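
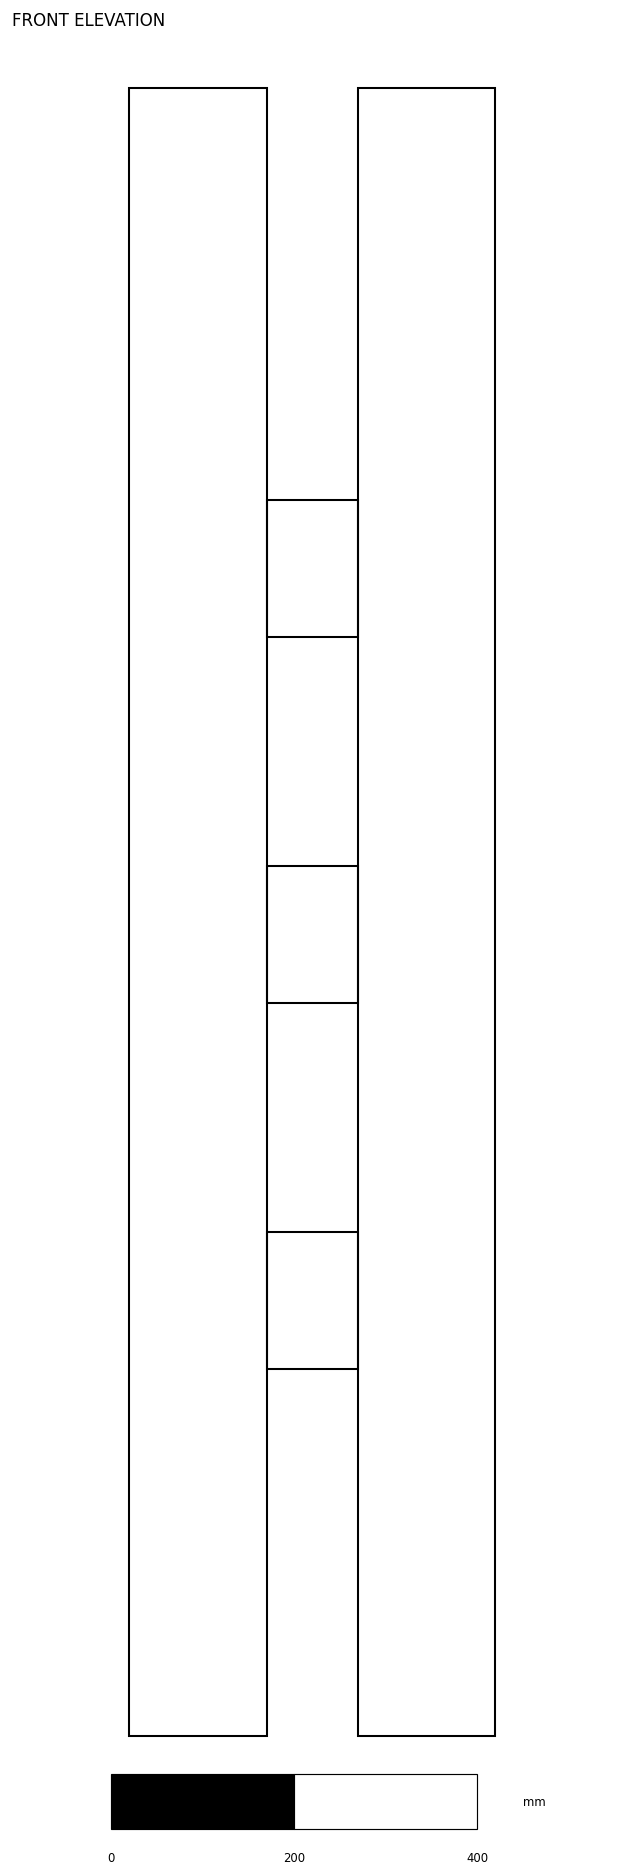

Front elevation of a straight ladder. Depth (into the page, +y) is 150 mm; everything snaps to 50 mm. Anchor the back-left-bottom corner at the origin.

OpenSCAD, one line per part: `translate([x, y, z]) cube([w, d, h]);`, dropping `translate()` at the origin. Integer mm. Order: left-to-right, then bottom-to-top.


cube([150, 150, 1800]);
translate([150, 0, 400]) cube([100, 150, 150]);
translate([150, 0, 800]) cube([100, 150, 150]);
translate([150, 0, 1200]) cube([100, 150, 150]);
translate([250, 0, 0]) cube([150, 150, 1800]);


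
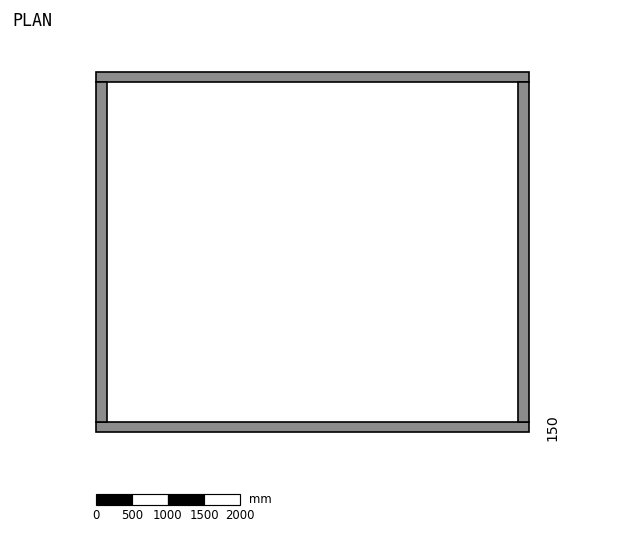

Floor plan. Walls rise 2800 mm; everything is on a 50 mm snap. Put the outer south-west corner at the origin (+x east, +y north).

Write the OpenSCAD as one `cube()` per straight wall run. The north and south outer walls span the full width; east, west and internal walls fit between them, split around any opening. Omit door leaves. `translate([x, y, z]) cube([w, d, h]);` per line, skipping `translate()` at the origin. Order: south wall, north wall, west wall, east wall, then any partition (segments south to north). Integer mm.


cube([6000, 150, 2800]);
translate([0, 4850, 0]) cube([6000, 150, 2800]);
translate([0, 150, 0]) cube([150, 4700, 2800]);
translate([5850, 150, 0]) cube([150, 4700, 2800]);


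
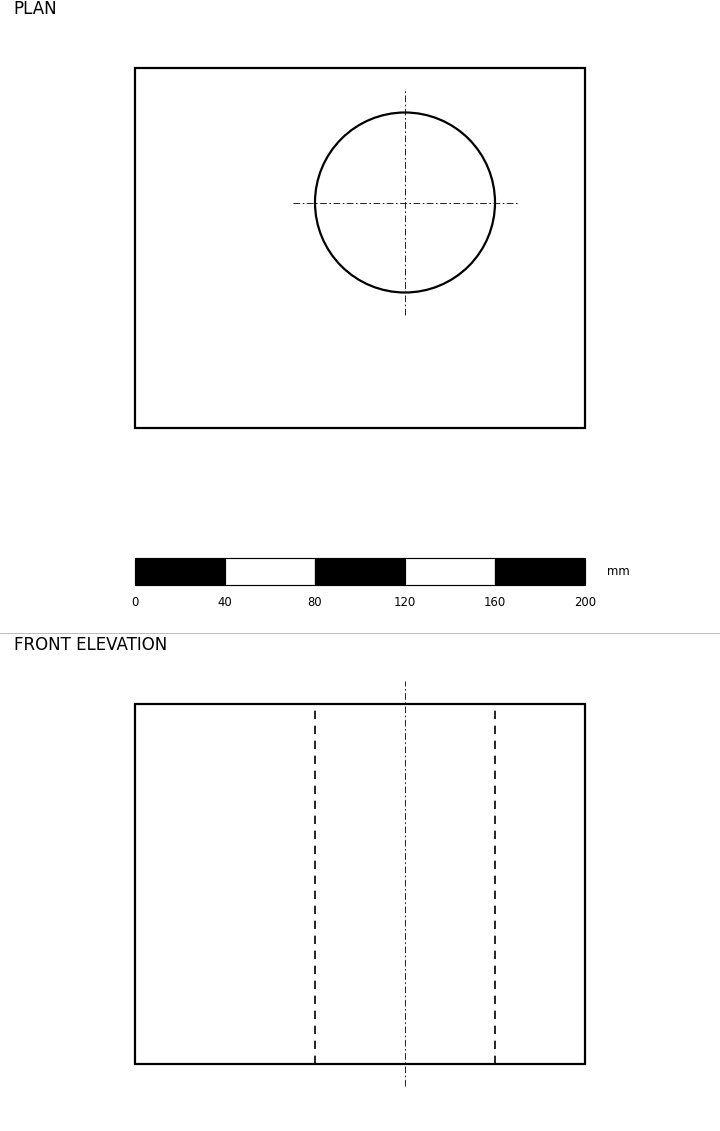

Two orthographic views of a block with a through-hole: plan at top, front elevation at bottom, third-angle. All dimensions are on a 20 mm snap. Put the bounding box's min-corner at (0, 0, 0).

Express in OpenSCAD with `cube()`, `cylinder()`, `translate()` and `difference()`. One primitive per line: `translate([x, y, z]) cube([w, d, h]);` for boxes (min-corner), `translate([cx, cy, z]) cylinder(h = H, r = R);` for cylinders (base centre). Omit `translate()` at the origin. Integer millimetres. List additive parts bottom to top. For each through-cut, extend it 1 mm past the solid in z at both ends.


difference() {
  cube([200, 160, 160]);
  translate([120, 100, -1]) cylinder(h = 162, r = 40);
}


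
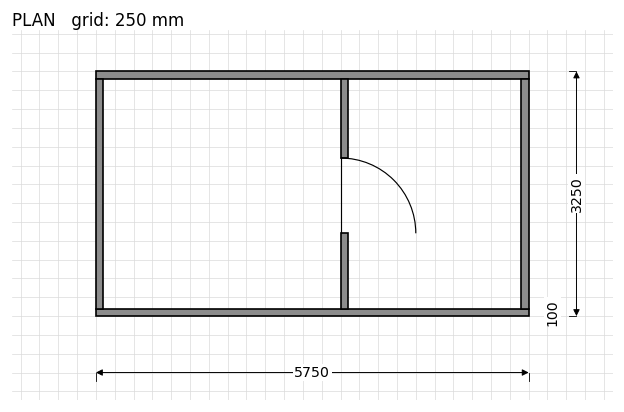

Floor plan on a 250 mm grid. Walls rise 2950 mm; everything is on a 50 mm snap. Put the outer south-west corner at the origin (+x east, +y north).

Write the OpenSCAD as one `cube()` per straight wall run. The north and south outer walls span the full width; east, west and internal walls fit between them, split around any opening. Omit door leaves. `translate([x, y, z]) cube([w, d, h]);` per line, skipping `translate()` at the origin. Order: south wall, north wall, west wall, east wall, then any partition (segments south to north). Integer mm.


cube([5750, 100, 2950]);
translate([0, 3150, 0]) cube([5750, 100, 2950]);
translate([0, 100, 0]) cube([100, 3050, 2950]);
translate([5650, 100, 0]) cube([100, 3050, 2950]);
translate([3250, 100, 0]) cube([100, 1000, 2950]);
translate([3250, 2100, 0]) cube([100, 1050, 2950]);


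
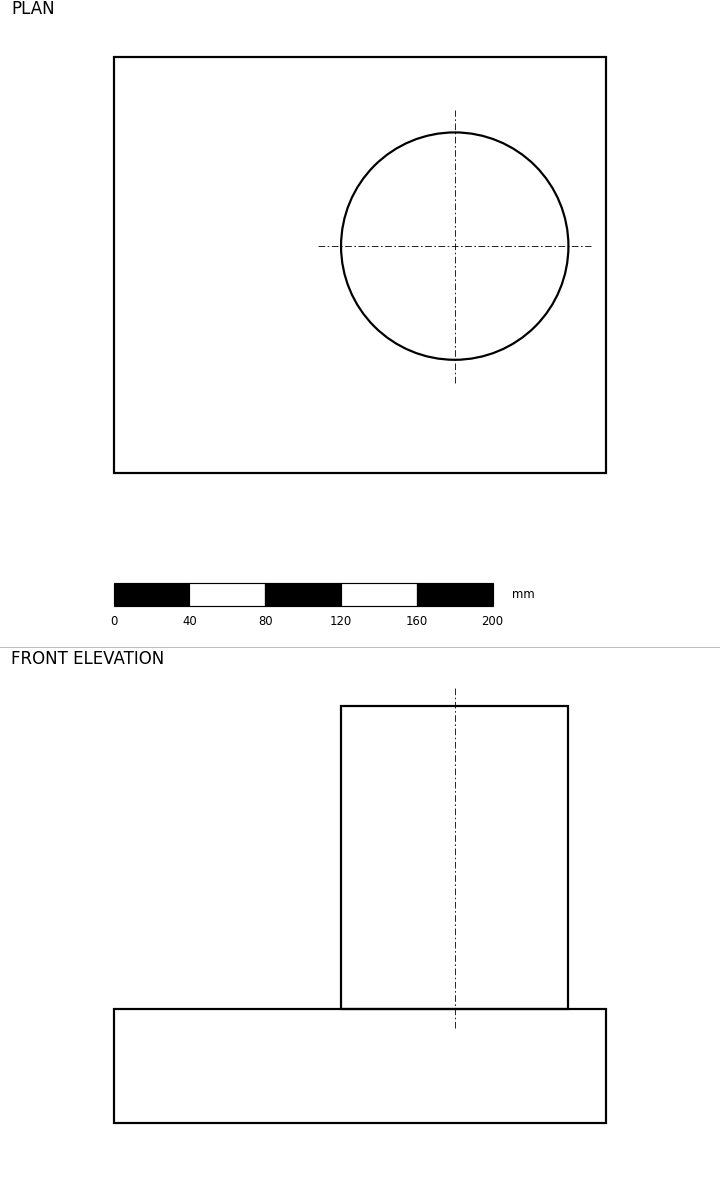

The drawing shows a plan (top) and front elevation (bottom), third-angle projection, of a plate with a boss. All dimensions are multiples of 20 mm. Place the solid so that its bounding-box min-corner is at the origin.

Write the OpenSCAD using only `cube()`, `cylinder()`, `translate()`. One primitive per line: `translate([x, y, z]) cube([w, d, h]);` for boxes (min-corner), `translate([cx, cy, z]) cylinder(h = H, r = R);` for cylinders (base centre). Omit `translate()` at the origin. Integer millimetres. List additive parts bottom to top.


cube([260, 220, 60]);
translate([180, 120, 60]) cylinder(h = 160, r = 60);


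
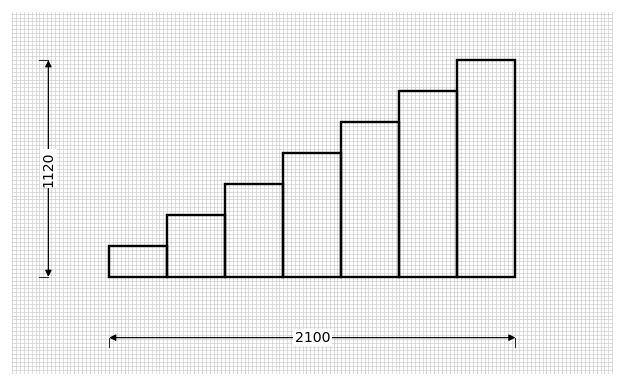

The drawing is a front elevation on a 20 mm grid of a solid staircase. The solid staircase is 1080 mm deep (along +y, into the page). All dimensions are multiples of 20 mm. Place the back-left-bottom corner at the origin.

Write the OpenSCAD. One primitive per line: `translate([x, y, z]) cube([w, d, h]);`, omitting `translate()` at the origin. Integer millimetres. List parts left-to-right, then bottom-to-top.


cube([300, 1080, 160]);
translate([300, 0, 0]) cube([300, 1080, 320]);
translate([600, 0, 0]) cube([300, 1080, 480]);
translate([900, 0, 0]) cube([300, 1080, 640]);
translate([1200, 0, 0]) cube([300, 1080, 800]);
translate([1500, 0, 0]) cube([300, 1080, 960]);
translate([1800, 0, 0]) cube([300, 1080, 1120]);


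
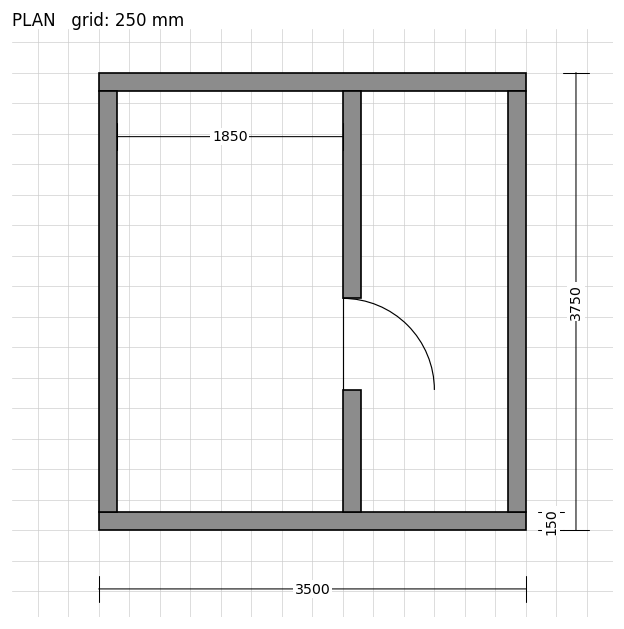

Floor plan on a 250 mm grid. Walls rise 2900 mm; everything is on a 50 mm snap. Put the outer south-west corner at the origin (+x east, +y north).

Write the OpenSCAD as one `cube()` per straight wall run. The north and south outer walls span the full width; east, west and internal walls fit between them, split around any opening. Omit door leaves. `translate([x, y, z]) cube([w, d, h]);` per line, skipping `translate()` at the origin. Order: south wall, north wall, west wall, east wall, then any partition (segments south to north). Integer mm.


cube([3500, 150, 2900]);
translate([0, 3600, 0]) cube([3500, 150, 2900]);
translate([0, 150, 0]) cube([150, 3450, 2900]);
translate([3350, 150, 0]) cube([150, 3450, 2900]);
translate([2000, 150, 0]) cube([150, 1000, 2900]);
translate([2000, 1900, 0]) cube([150, 1700, 2900]);


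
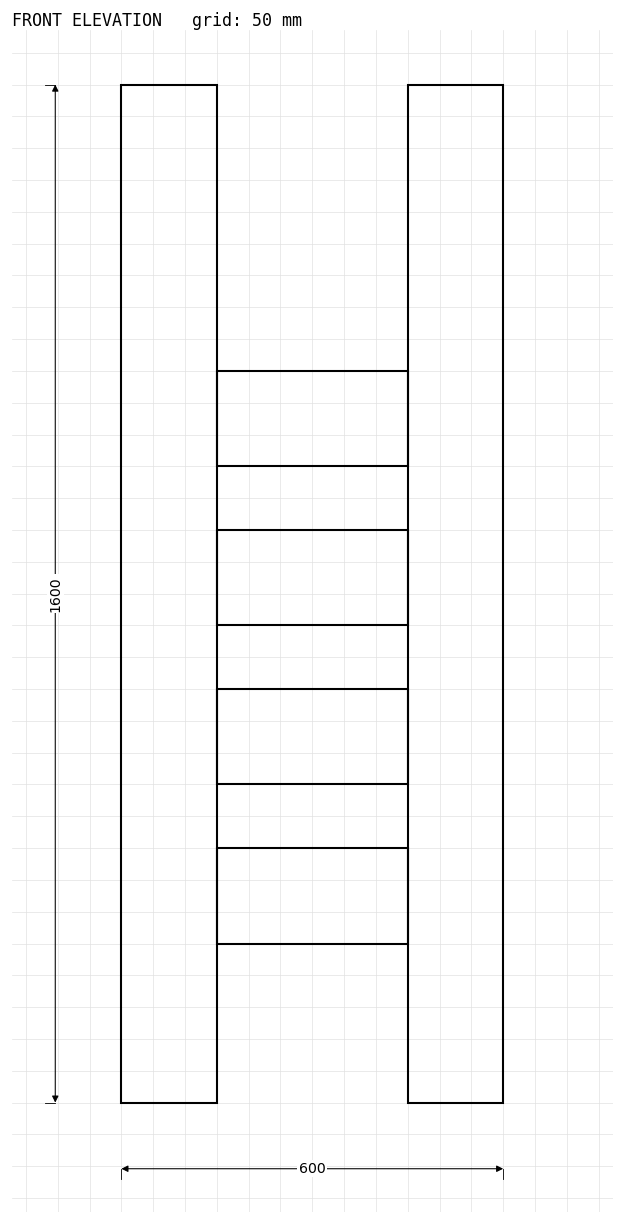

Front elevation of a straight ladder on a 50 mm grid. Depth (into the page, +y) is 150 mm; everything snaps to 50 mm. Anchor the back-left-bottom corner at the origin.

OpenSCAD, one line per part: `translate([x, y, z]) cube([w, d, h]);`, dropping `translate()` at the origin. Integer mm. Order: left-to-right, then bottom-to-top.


cube([150, 150, 1600]);
translate([150, 0, 250]) cube([300, 150, 150]);
translate([150, 0, 500]) cube([300, 150, 150]);
translate([150, 0, 750]) cube([300, 150, 150]);
translate([150, 0, 1000]) cube([300, 150, 150]);
translate([450, 0, 0]) cube([150, 150, 1600]);


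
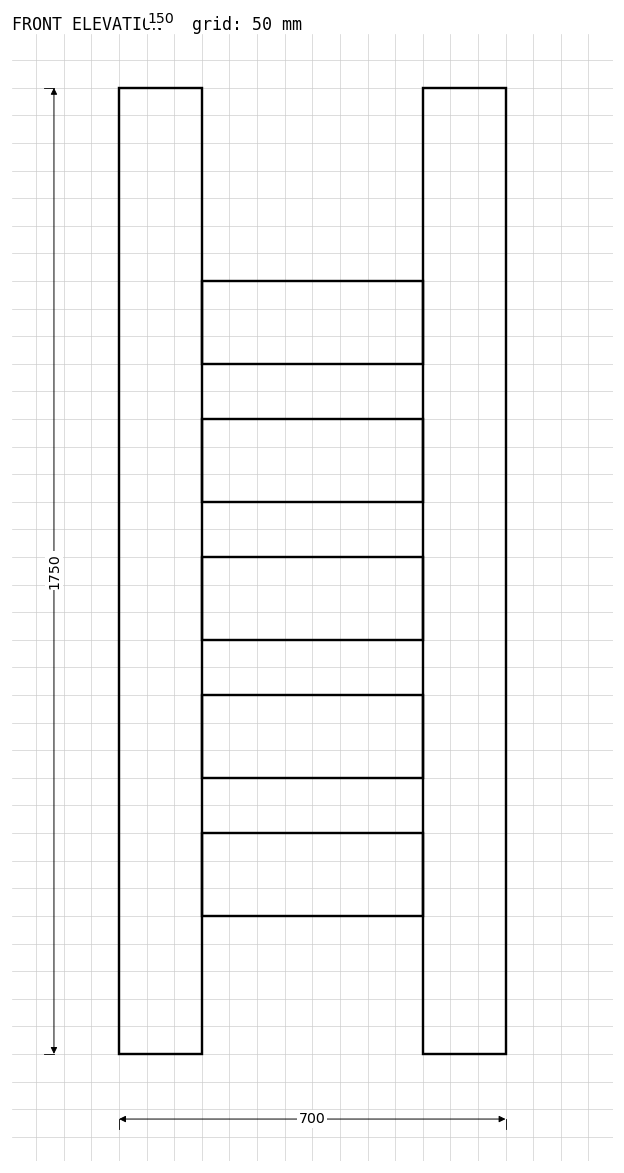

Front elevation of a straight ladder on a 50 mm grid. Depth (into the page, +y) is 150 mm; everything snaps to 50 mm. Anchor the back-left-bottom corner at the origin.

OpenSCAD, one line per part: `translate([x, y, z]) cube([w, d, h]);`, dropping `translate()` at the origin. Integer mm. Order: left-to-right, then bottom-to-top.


cube([150, 150, 1750]);
translate([150, 0, 250]) cube([400, 150, 150]);
translate([150, 0, 500]) cube([400, 150, 150]);
translate([150, 0, 750]) cube([400, 150, 150]);
translate([150, 0, 1000]) cube([400, 150, 150]);
translate([150, 0, 1250]) cube([400, 150, 150]);
translate([550, 0, 0]) cube([150, 150, 1750]);


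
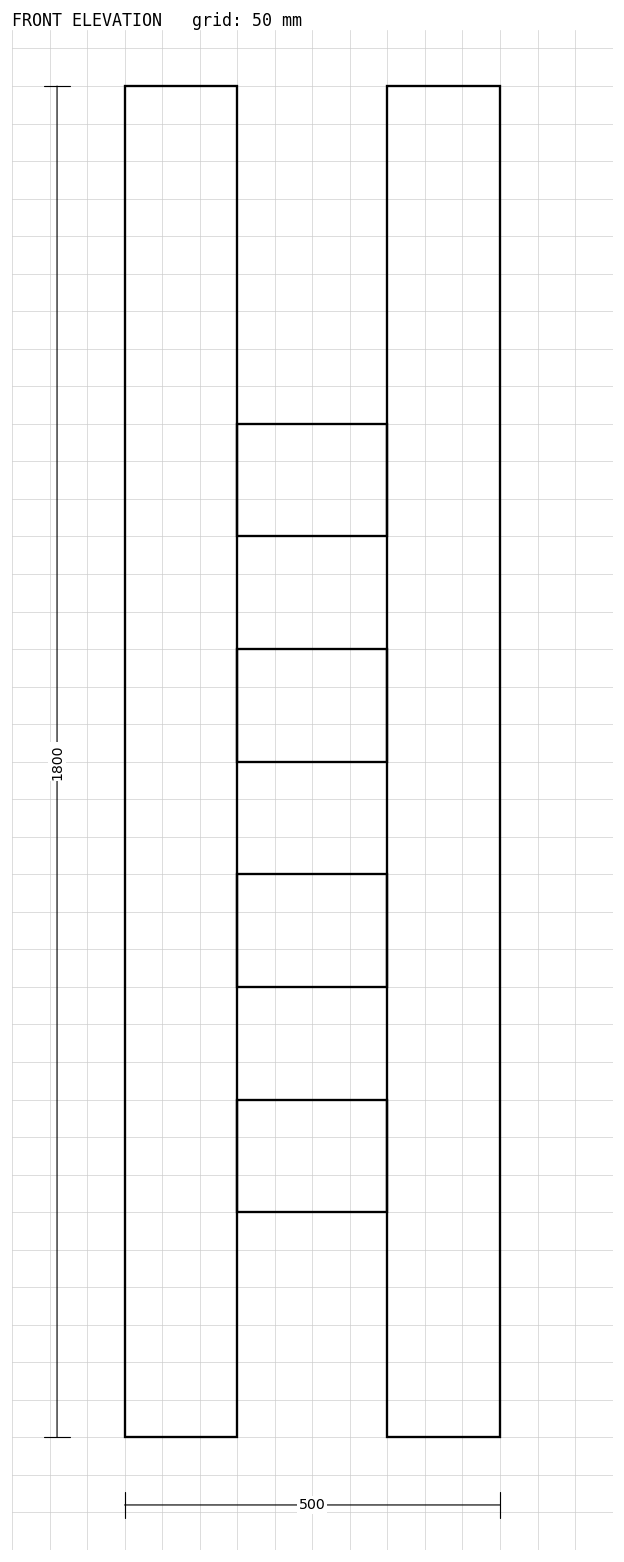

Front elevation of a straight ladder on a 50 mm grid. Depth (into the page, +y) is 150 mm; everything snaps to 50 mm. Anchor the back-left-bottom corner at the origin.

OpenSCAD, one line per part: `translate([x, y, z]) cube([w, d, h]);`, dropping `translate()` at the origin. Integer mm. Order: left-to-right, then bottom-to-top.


cube([150, 150, 1800]);
translate([150, 0, 300]) cube([200, 150, 150]);
translate([150, 0, 600]) cube([200, 150, 150]);
translate([150, 0, 900]) cube([200, 150, 150]);
translate([150, 0, 1200]) cube([200, 150, 150]);
translate([350, 0, 0]) cube([150, 150, 1800]);


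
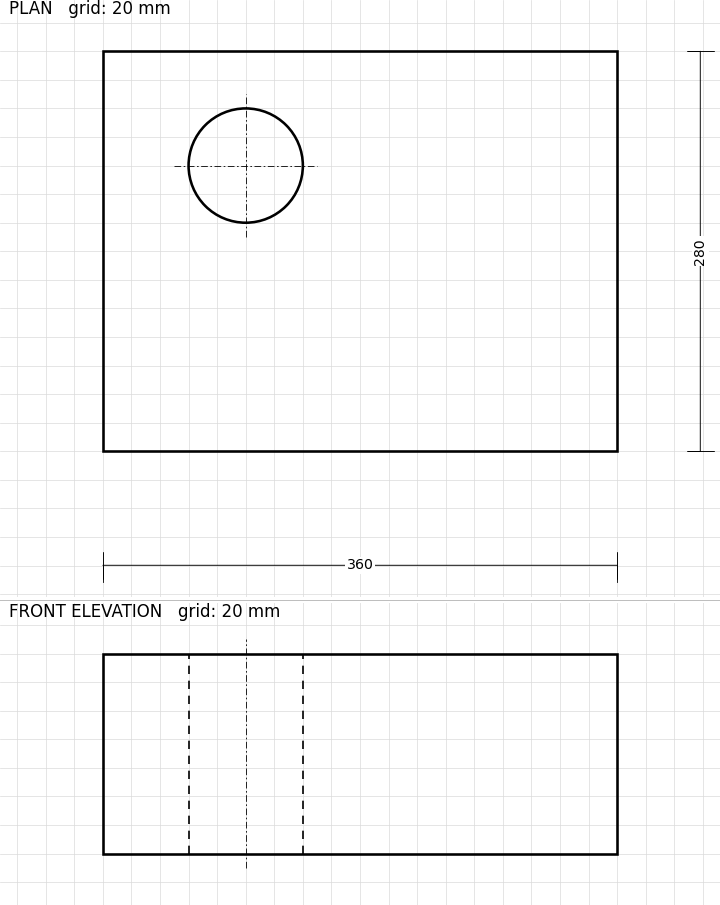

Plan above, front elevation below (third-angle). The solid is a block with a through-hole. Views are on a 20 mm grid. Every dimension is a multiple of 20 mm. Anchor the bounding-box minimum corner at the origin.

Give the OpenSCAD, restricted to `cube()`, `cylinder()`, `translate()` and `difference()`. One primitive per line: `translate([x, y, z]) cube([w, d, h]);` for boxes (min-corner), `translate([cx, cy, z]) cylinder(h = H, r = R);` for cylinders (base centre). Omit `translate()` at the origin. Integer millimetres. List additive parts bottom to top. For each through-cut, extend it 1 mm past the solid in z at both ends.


difference() {
  cube([360, 280, 140]);
  translate([100, 200, -1]) cylinder(h = 142, r = 40);
}


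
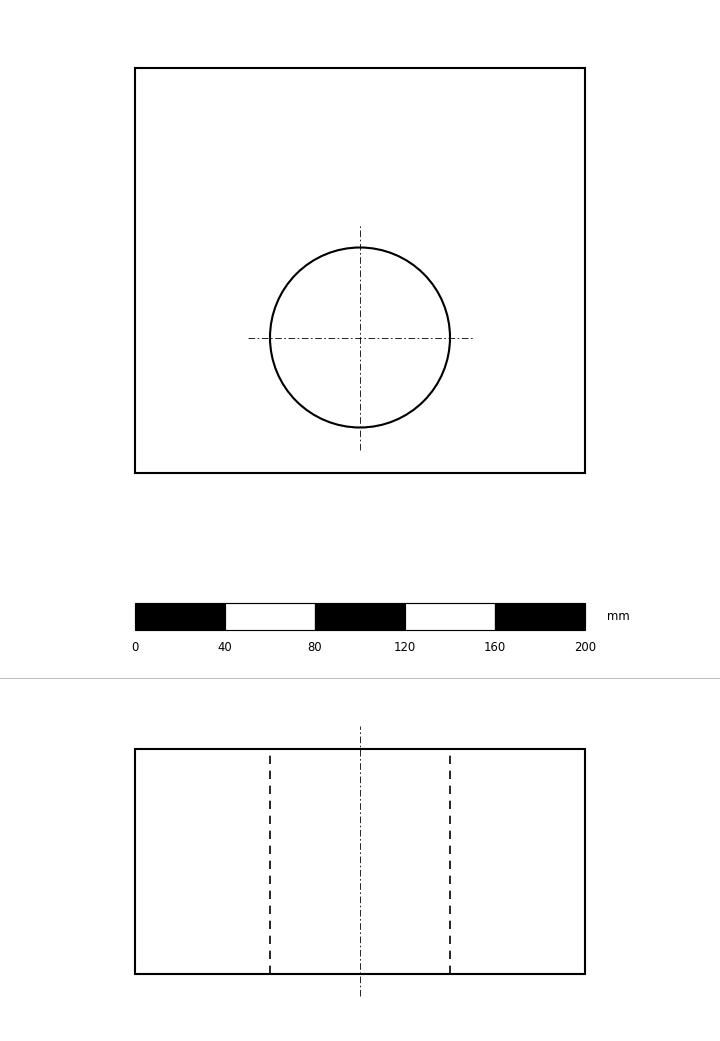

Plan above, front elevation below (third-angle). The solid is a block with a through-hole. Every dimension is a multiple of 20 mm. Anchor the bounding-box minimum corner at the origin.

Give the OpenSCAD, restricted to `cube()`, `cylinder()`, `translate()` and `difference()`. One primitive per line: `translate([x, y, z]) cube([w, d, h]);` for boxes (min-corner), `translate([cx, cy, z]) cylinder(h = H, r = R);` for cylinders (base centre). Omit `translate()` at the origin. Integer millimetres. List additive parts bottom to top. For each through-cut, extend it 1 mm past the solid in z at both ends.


difference() {
  cube([200, 180, 100]);
  translate([100, 60, -1]) cylinder(h = 102, r = 40);
}


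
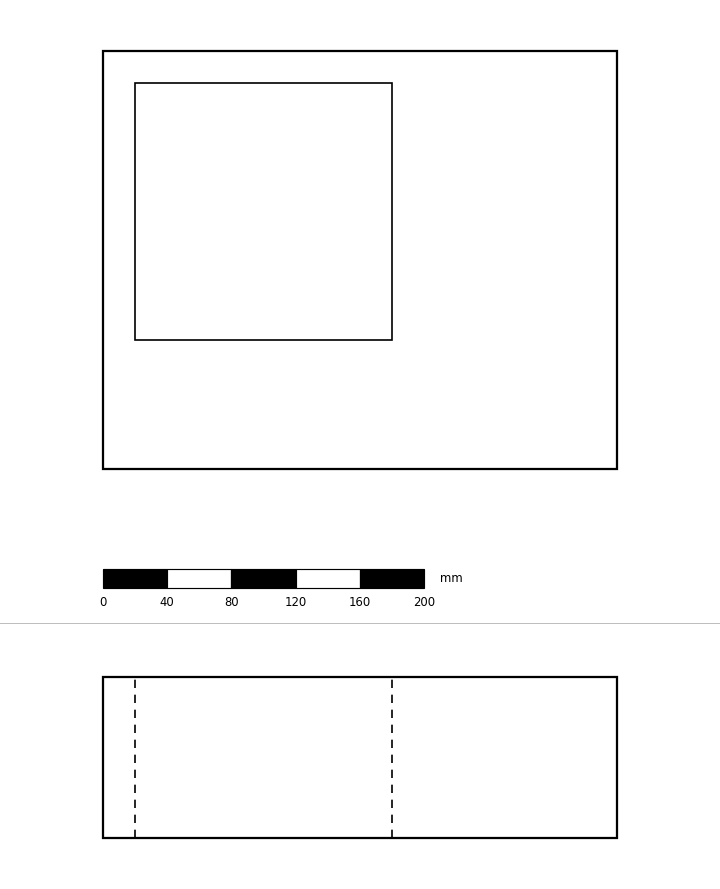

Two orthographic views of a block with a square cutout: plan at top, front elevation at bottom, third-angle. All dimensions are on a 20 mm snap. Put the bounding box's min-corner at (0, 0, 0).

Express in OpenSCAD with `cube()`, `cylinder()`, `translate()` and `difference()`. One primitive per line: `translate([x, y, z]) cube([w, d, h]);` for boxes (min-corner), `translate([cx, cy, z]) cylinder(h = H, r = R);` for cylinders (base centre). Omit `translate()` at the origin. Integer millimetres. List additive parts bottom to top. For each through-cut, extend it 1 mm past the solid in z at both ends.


difference() {
  cube([320, 260, 100]);
  translate([20, 80, -1]) cube([160, 160, 102]);
}


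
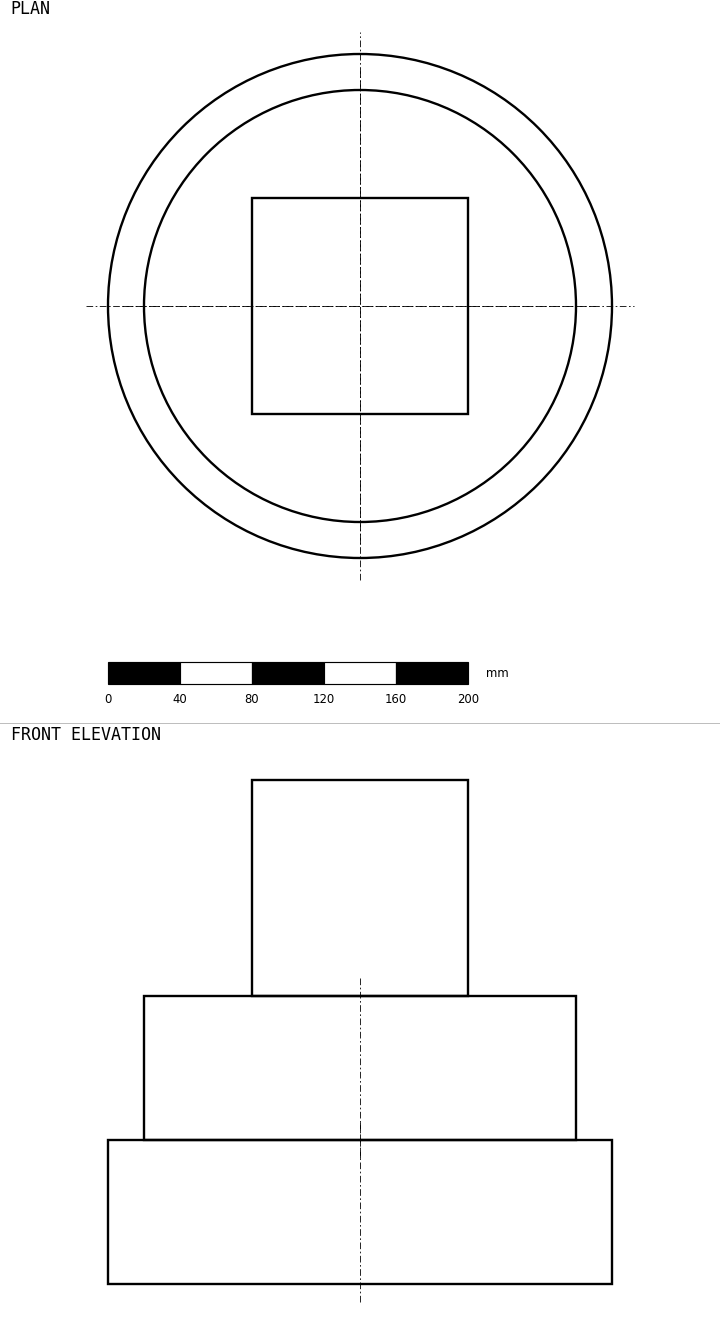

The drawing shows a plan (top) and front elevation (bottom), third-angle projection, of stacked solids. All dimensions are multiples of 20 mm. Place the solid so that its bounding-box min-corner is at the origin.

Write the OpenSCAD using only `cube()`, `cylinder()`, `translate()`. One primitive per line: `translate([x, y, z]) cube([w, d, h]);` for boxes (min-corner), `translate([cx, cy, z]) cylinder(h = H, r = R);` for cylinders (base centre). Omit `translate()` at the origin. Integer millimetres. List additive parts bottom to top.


translate([140, 140, 0]) cylinder(h = 80, r = 140);
translate([140, 140, 80]) cylinder(h = 80, r = 120);
translate([80, 80, 160]) cube([120, 120, 120]);


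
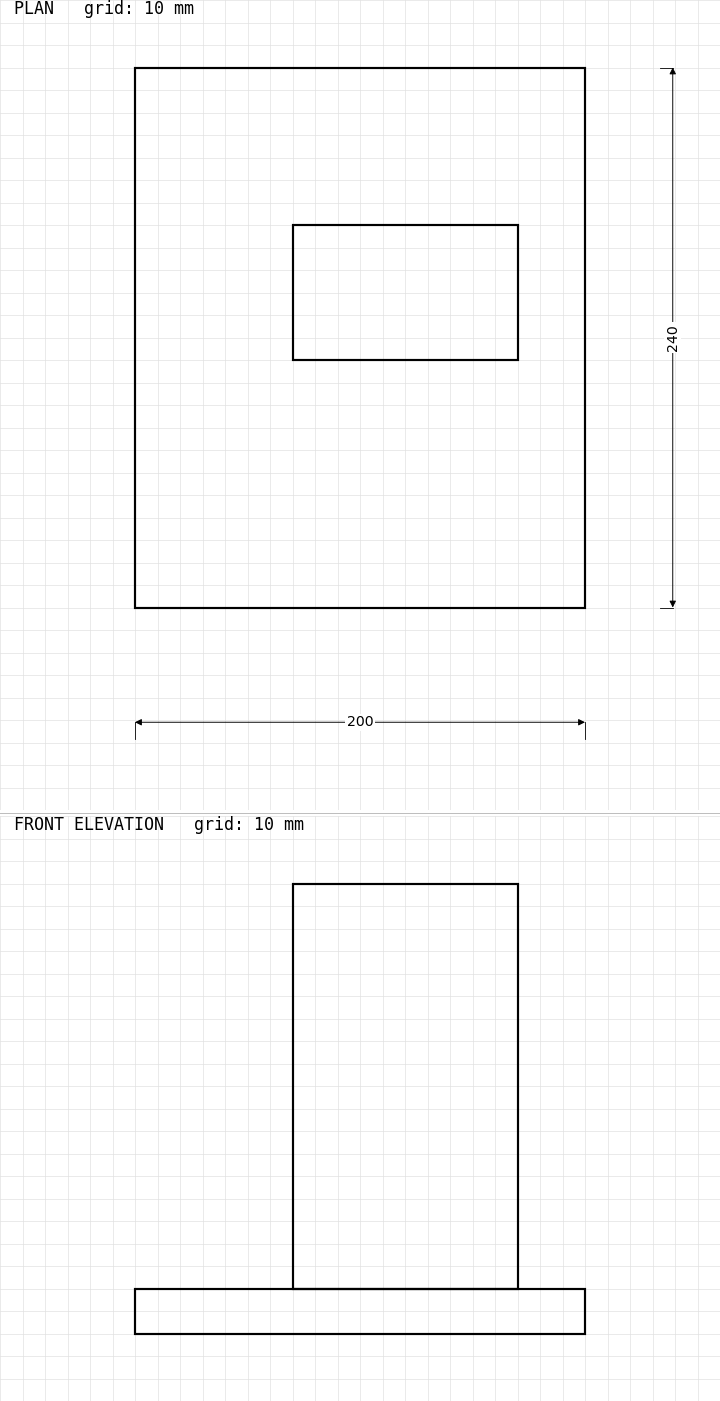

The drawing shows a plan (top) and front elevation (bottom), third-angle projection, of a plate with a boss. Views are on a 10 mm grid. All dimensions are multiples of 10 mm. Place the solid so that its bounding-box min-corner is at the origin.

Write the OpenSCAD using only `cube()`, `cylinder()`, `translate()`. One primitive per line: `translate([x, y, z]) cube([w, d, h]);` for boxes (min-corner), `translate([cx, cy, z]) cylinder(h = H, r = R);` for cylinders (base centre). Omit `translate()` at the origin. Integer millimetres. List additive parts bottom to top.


cube([200, 240, 20]);
translate([70, 110, 20]) cube([100, 60, 180]);


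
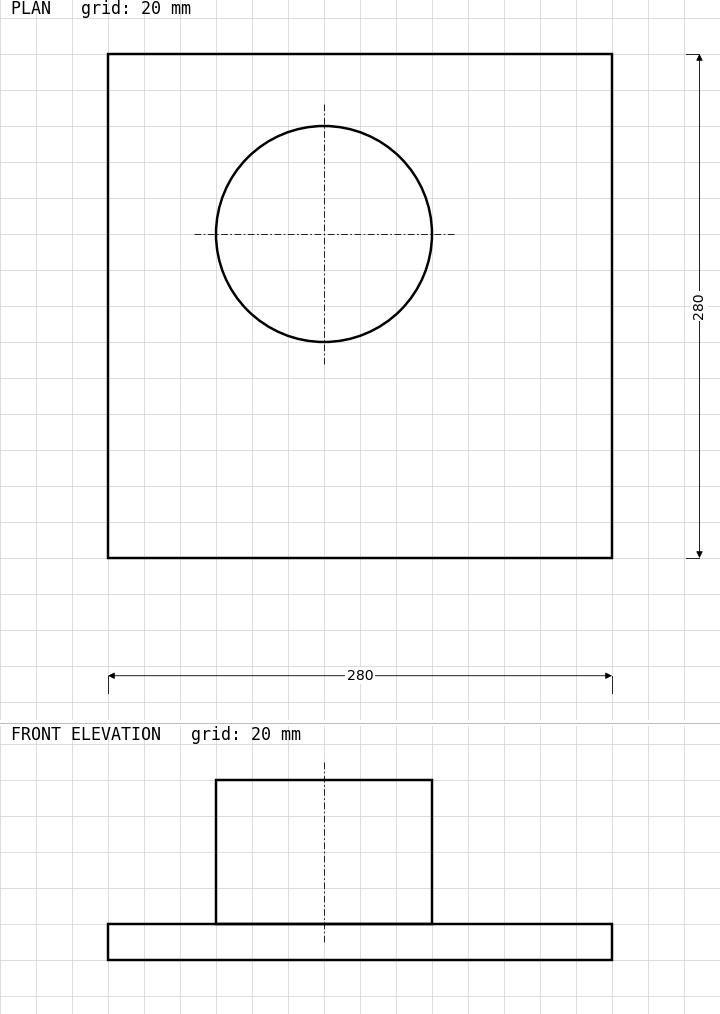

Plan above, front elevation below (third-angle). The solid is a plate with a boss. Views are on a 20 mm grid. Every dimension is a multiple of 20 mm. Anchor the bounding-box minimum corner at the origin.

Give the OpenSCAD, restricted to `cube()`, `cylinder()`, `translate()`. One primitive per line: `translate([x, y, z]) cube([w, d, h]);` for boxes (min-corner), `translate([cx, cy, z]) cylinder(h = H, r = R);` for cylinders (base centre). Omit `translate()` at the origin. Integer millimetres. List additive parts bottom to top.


cube([280, 280, 20]);
translate([120, 180, 20]) cylinder(h = 80, r = 60);


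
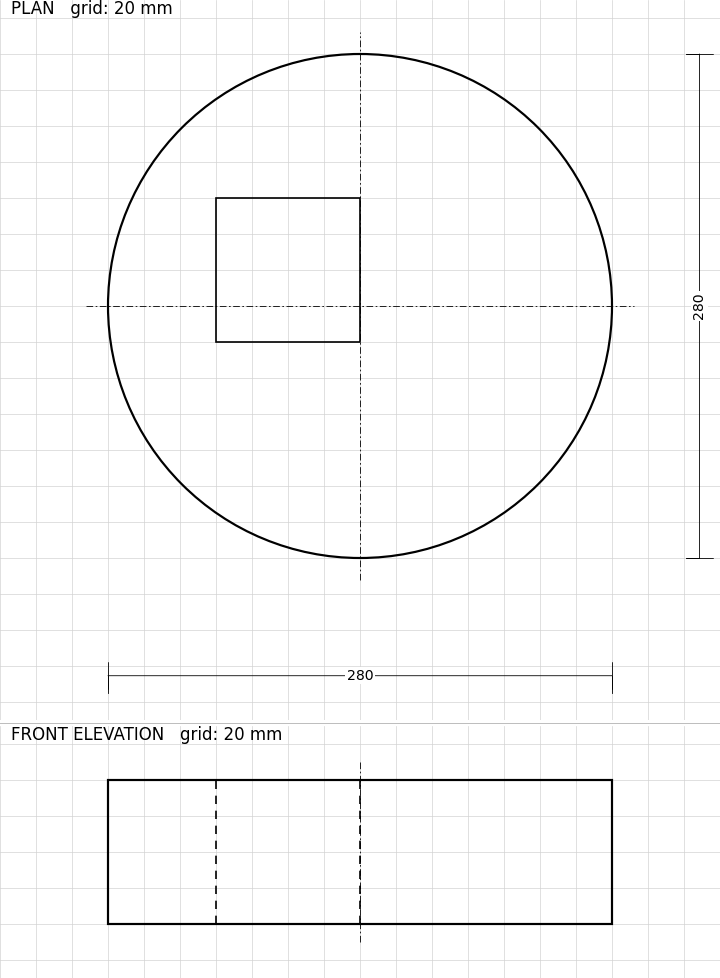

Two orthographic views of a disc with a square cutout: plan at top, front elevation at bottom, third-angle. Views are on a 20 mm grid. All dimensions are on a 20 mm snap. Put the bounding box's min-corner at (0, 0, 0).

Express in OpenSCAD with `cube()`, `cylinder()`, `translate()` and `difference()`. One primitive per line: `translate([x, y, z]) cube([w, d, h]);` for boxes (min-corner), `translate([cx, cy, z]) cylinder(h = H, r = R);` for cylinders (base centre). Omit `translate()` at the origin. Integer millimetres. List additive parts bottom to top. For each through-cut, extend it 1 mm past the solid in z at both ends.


difference() {
  translate([140, 140, 0]) cylinder(h = 80, r = 140);
  translate([60, 120, -1]) cube([80, 80, 82]);
}


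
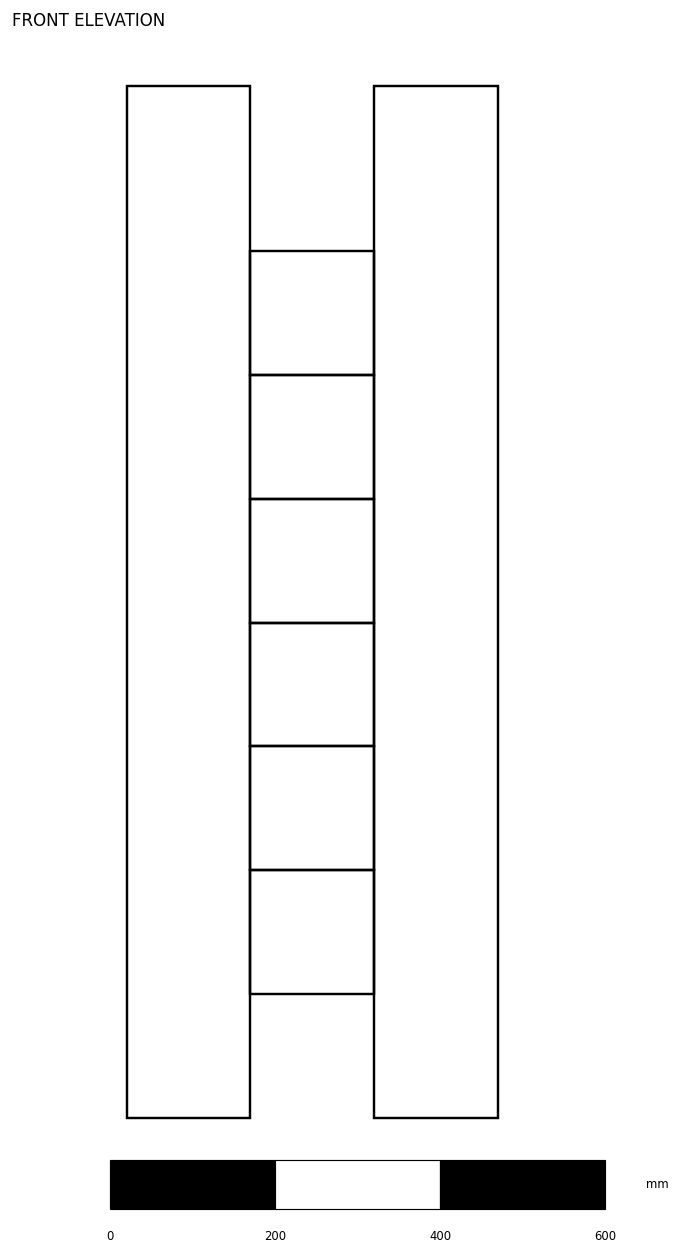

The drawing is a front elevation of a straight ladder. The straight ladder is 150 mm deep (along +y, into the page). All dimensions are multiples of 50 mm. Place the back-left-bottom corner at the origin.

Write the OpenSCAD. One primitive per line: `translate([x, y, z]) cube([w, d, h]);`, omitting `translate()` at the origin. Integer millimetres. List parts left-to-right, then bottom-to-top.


cube([150, 150, 1250]);
translate([150, 0, 150]) cube([150, 150, 150]);
translate([150, 0, 300]) cube([150, 150, 150]);
translate([150, 0, 450]) cube([150, 150, 150]);
translate([150, 0, 600]) cube([150, 150, 150]);
translate([150, 0, 750]) cube([150, 150, 150]);
translate([150, 0, 900]) cube([150, 150, 150]);
translate([300, 0, 0]) cube([150, 150, 1250]);


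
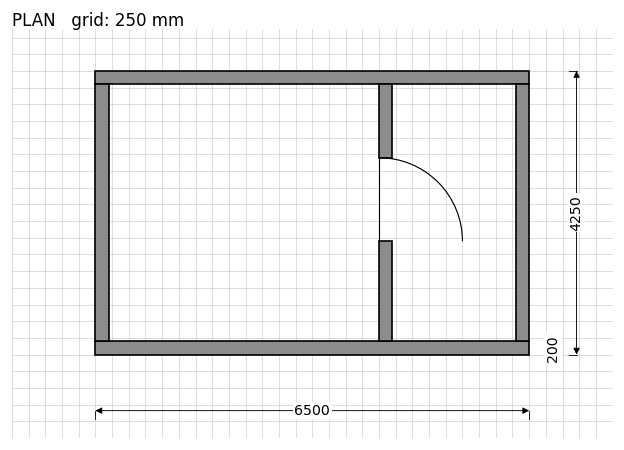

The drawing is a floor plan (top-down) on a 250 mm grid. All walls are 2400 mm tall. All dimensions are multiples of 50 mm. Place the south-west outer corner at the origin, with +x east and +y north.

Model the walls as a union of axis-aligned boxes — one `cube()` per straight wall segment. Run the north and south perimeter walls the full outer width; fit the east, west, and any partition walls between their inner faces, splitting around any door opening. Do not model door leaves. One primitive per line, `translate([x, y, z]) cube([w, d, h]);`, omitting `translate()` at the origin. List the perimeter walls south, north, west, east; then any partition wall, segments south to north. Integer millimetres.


cube([6500, 200, 2400]);
translate([0, 4050, 0]) cube([6500, 200, 2400]);
translate([0, 200, 0]) cube([200, 3850, 2400]);
translate([6300, 200, 0]) cube([200, 3850, 2400]);
translate([4250, 200, 0]) cube([200, 1500, 2400]);
translate([4250, 2950, 0]) cube([200, 1100, 2400]);


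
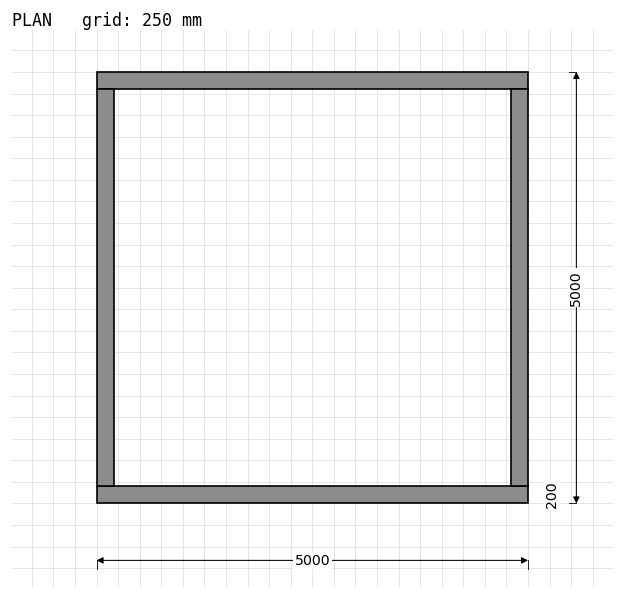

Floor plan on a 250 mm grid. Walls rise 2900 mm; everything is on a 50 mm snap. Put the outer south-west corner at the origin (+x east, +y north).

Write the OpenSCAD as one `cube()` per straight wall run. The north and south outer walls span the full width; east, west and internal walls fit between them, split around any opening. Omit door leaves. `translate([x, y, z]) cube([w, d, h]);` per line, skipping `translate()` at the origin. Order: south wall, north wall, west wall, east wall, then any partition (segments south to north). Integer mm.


cube([5000, 200, 2900]);
translate([0, 4800, 0]) cube([5000, 200, 2900]);
translate([0, 200, 0]) cube([200, 4600, 2900]);
translate([4800, 200, 0]) cube([200, 4600, 2900]);


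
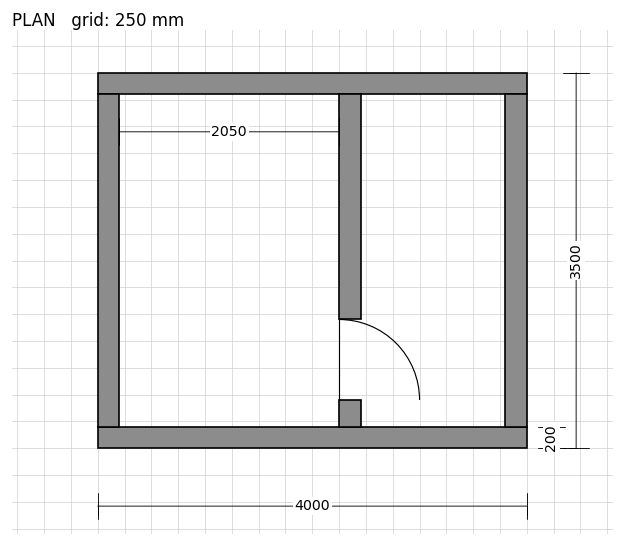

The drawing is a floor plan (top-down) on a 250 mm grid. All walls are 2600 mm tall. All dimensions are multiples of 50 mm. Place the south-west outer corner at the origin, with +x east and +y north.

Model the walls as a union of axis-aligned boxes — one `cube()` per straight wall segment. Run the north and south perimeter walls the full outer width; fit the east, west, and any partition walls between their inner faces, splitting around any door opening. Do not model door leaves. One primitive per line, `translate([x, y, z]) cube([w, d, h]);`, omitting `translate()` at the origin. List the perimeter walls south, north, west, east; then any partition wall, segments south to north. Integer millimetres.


cube([4000, 200, 2600]);
translate([0, 3300, 0]) cube([4000, 200, 2600]);
translate([0, 200, 0]) cube([200, 3100, 2600]);
translate([3800, 200, 0]) cube([200, 3100, 2600]);
translate([2250, 200, 0]) cube([200, 250, 2600]);
translate([2250, 1200, 0]) cube([200, 2100, 2600]);


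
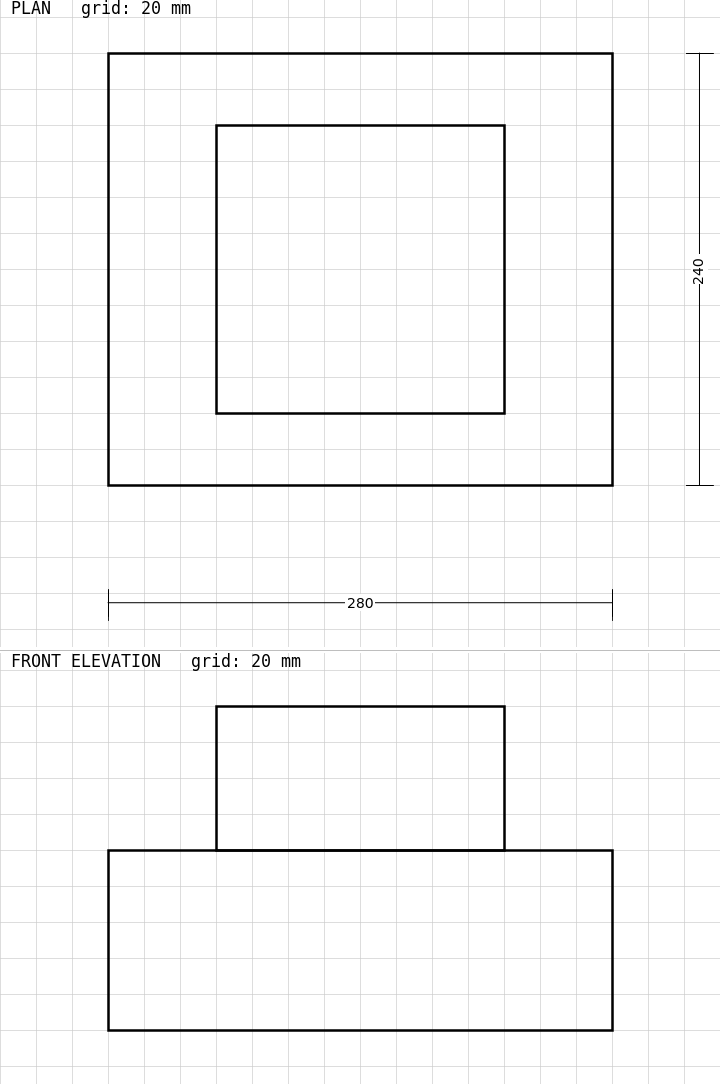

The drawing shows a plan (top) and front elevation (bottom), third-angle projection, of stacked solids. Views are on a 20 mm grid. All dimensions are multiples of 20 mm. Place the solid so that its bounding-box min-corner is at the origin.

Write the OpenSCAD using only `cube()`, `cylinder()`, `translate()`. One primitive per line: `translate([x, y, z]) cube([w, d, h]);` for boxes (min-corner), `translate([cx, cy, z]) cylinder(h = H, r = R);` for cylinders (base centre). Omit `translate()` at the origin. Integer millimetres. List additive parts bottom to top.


cube([280, 240, 100]);
translate([60, 40, 100]) cube([160, 160, 80]);


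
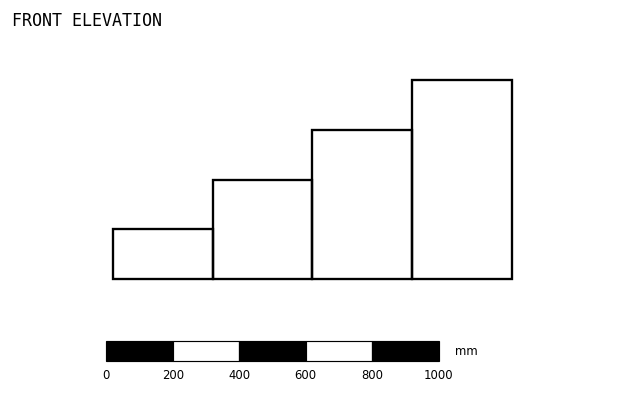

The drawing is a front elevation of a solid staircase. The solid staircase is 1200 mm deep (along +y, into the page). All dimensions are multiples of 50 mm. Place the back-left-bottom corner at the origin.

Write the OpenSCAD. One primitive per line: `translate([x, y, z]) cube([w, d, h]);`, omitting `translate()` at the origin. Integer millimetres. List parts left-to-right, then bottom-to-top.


cube([300, 1200, 150]);
translate([300, 0, 0]) cube([300, 1200, 300]);
translate([600, 0, 0]) cube([300, 1200, 450]);
translate([900, 0, 0]) cube([300, 1200, 600]);


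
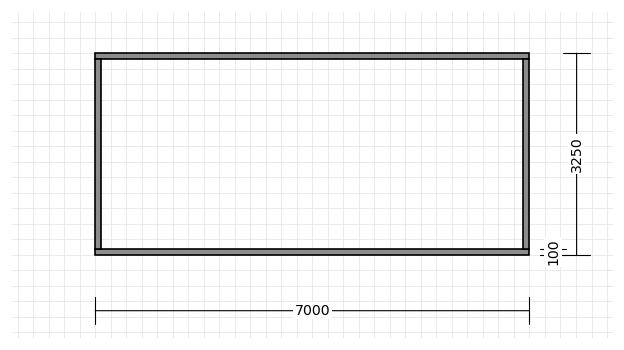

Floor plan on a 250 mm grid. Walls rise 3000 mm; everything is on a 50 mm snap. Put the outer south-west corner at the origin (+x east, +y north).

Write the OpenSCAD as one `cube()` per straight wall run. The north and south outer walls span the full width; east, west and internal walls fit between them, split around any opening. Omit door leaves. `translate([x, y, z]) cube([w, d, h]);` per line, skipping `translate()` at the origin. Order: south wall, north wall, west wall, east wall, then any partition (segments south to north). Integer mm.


cube([7000, 100, 3000]);
translate([0, 3150, 0]) cube([7000, 100, 3000]);
translate([0, 100, 0]) cube([100, 3050, 3000]);
translate([6900, 100, 0]) cube([100, 3050, 3000]);


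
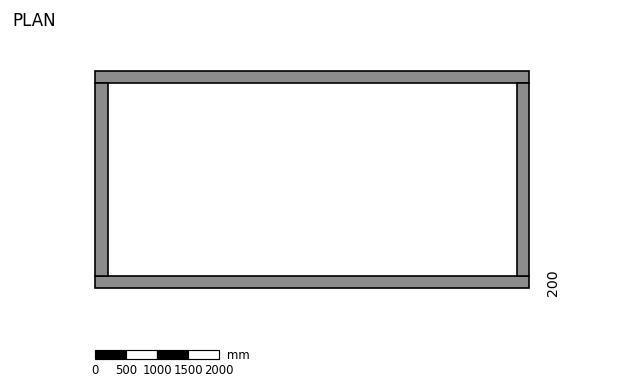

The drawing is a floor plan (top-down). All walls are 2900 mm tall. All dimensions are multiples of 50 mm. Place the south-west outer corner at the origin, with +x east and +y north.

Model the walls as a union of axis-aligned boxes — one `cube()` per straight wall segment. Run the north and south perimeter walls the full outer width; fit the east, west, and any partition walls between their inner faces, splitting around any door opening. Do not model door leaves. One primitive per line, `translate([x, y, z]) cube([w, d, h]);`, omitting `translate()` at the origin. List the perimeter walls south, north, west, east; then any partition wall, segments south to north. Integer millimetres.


cube([7000, 200, 2900]);
translate([0, 3300, 0]) cube([7000, 200, 2900]);
translate([0, 200, 0]) cube([200, 3100, 2900]);
translate([6800, 200, 0]) cube([200, 3100, 2900]);


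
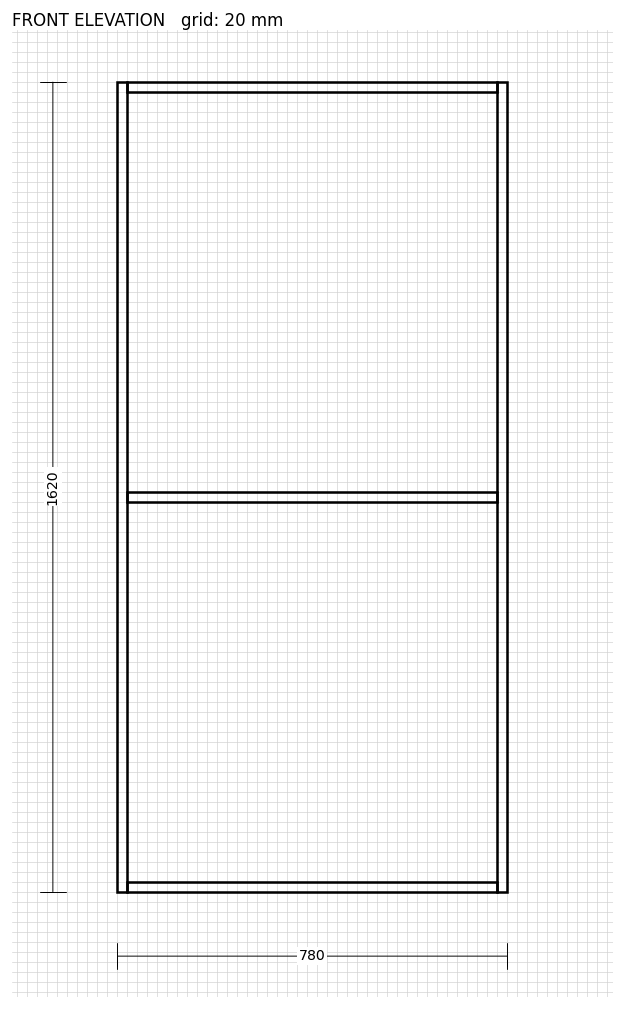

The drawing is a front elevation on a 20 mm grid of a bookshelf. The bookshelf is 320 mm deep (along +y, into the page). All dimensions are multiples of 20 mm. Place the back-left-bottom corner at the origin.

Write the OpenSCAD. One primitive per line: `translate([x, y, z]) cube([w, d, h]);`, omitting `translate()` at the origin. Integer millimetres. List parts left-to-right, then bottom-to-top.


cube([20, 320, 1620]);
translate([20, 0, 0]) cube([740, 320, 20]);
translate([20, 0, 780]) cube([740, 320, 20]);
translate([20, 0, 1600]) cube([740, 320, 20]);
translate([760, 0, 0]) cube([20, 320, 1620]);


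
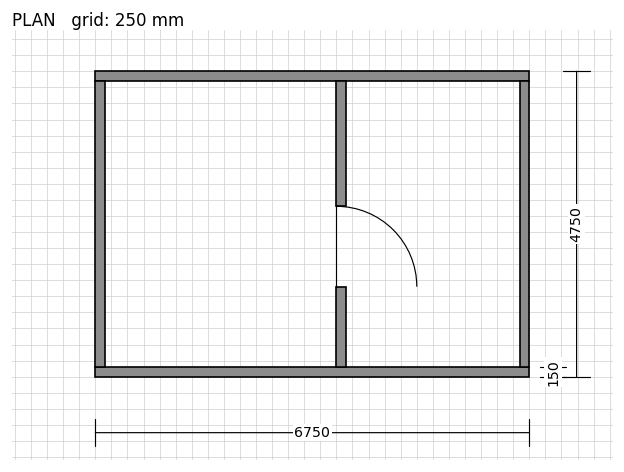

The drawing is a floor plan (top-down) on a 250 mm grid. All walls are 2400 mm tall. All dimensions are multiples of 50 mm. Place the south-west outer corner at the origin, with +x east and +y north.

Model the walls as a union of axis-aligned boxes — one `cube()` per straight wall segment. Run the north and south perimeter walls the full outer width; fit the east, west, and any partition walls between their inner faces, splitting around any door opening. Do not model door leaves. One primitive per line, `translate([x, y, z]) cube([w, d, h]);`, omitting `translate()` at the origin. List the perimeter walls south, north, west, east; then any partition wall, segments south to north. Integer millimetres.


cube([6750, 150, 2400]);
translate([0, 4600, 0]) cube([6750, 150, 2400]);
translate([0, 150, 0]) cube([150, 4450, 2400]);
translate([6600, 150, 0]) cube([150, 4450, 2400]);
translate([3750, 150, 0]) cube([150, 1250, 2400]);
translate([3750, 2650, 0]) cube([150, 1950, 2400]);


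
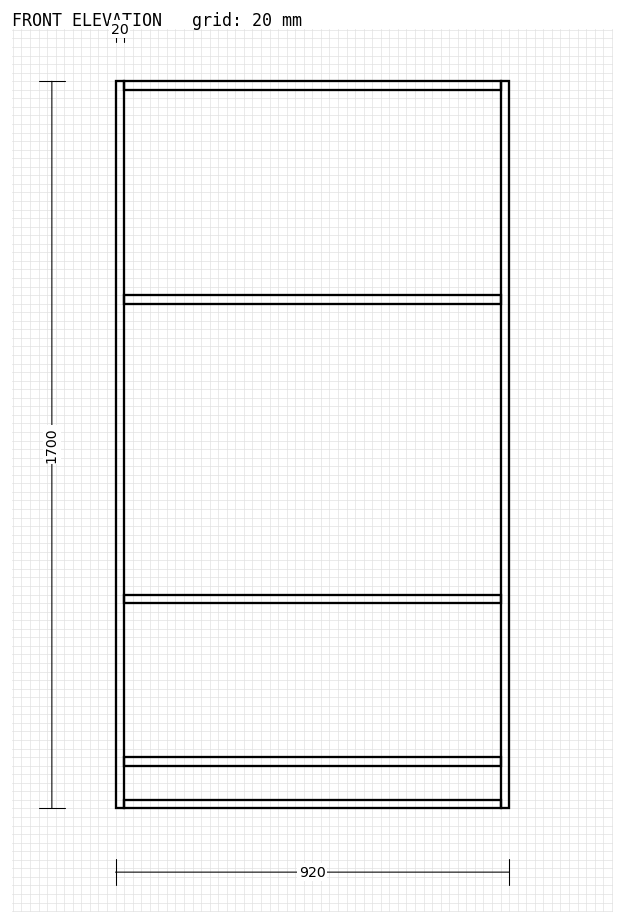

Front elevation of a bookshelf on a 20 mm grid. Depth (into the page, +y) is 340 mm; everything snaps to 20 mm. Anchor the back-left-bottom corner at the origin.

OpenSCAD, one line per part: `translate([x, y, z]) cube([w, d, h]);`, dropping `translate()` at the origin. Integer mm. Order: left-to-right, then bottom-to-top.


cube([20, 340, 1700]);
translate([20, 0, 0]) cube([880, 340, 20]);
translate([20, 0, 100]) cube([880, 340, 20]);
translate([20, 0, 480]) cube([880, 340, 20]);
translate([20, 0, 1180]) cube([880, 340, 20]);
translate([20, 0, 1680]) cube([880, 340, 20]);
translate([900, 0, 0]) cube([20, 340, 1700]);


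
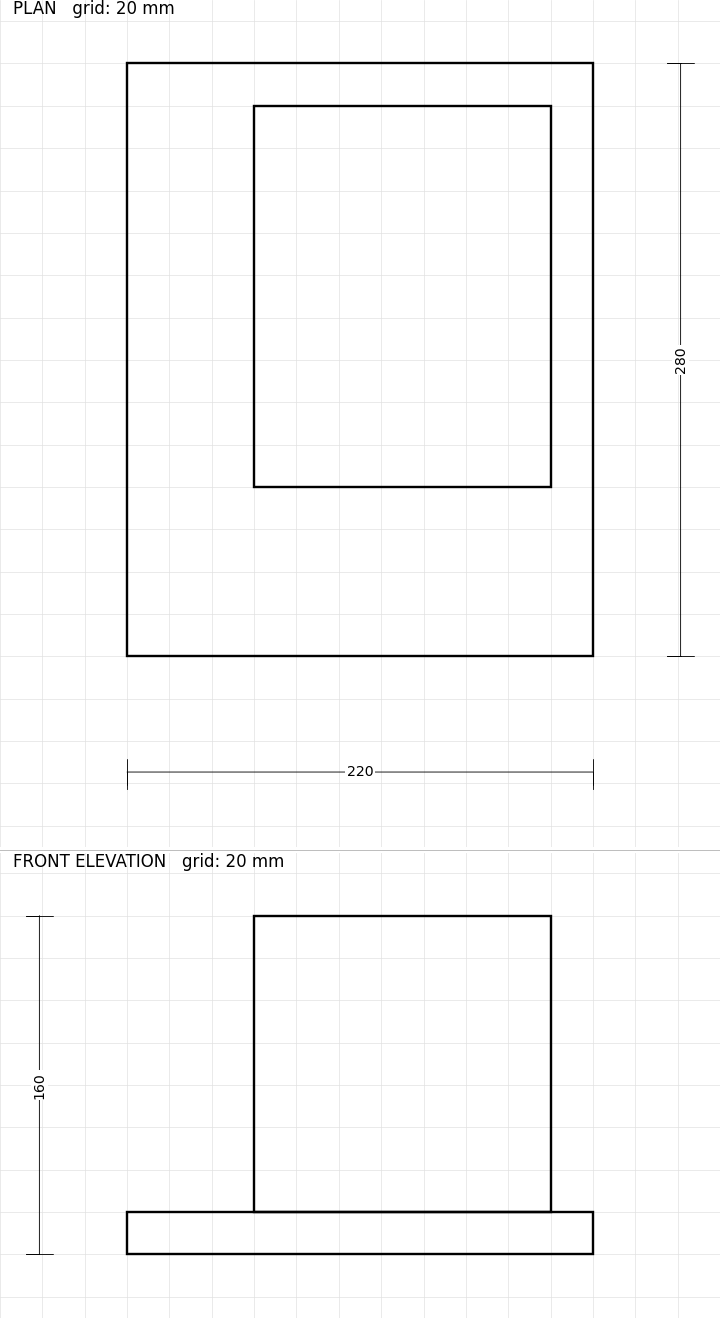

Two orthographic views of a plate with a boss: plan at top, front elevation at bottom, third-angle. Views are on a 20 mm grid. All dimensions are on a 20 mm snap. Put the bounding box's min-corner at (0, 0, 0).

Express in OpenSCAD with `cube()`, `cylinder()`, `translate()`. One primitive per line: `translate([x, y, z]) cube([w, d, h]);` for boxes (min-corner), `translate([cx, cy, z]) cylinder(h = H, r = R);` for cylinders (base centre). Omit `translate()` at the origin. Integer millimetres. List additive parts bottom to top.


cube([220, 280, 20]);
translate([60, 80, 20]) cube([140, 180, 140]);


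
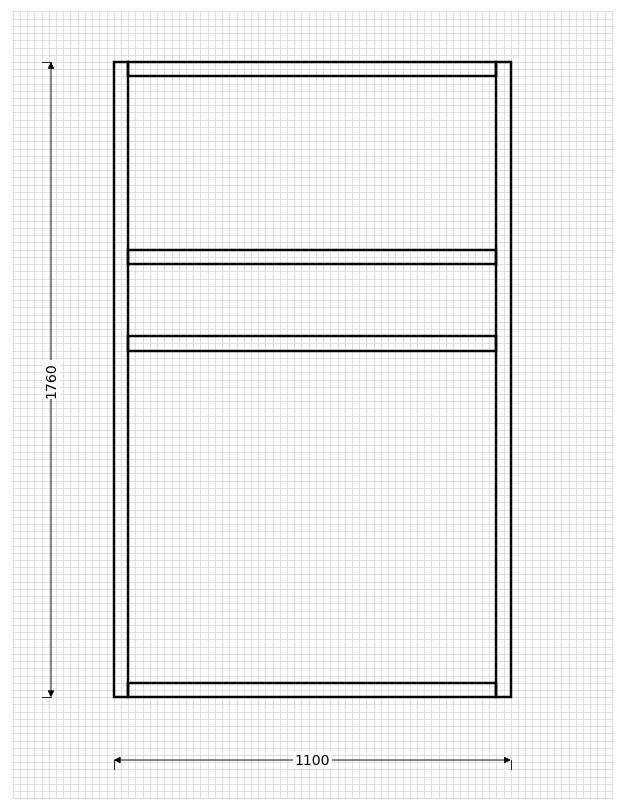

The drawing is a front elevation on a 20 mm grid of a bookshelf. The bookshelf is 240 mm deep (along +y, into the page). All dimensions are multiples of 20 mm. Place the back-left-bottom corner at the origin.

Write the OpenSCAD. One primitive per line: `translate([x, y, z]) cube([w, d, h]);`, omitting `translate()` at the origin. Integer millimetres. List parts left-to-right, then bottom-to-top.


cube([40, 240, 1760]);
translate([40, 0, 0]) cube([1020, 240, 40]);
translate([40, 0, 960]) cube([1020, 240, 40]);
translate([40, 0, 1200]) cube([1020, 240, 40]);
translate([40, 0, 1720]) cube([1020, 240, 40]);
translate([1060, 0, 0]) cube([40, 240, 1760]);


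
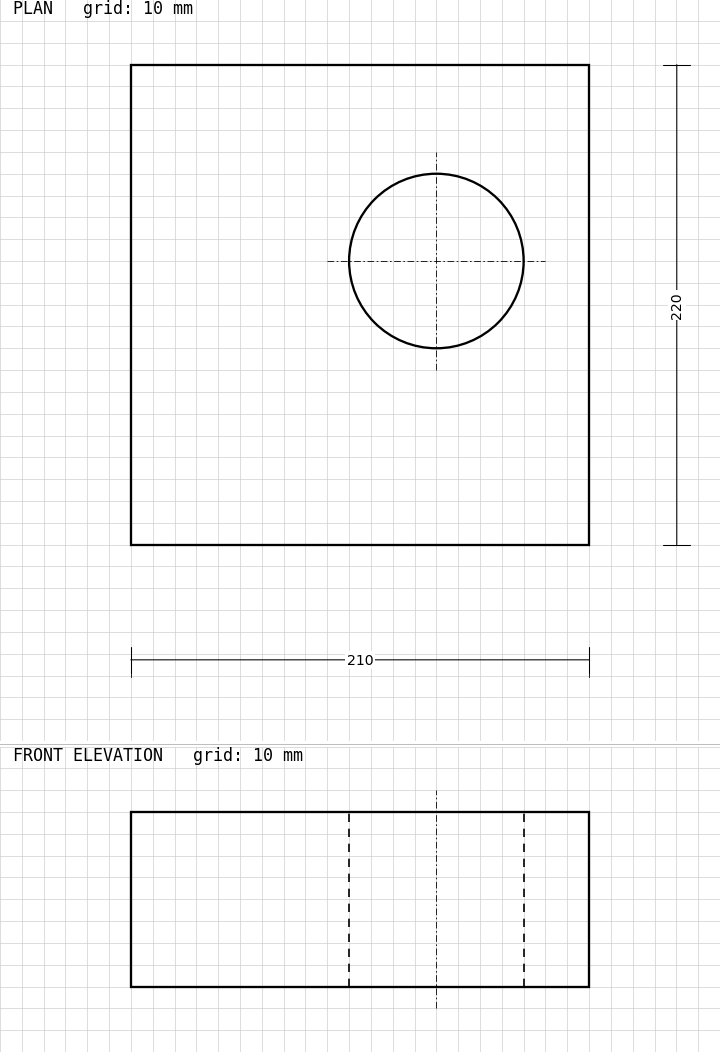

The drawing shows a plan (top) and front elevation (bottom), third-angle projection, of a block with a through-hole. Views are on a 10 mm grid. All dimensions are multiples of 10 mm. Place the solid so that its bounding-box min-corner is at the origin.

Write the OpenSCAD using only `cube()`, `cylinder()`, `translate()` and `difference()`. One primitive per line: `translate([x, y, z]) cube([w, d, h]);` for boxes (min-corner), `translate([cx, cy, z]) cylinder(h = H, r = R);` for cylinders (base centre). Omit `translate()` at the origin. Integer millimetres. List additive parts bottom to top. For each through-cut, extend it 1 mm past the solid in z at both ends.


difference() {
  cube([210, 220, 80]);
  translate([140, 130, -1]) cylinder(h = 82, r = 40);
}


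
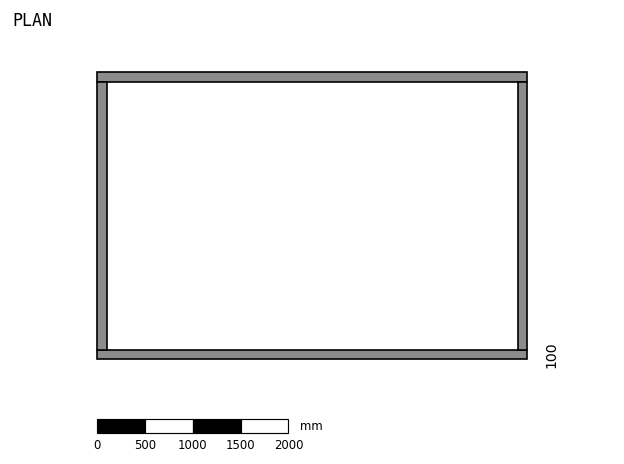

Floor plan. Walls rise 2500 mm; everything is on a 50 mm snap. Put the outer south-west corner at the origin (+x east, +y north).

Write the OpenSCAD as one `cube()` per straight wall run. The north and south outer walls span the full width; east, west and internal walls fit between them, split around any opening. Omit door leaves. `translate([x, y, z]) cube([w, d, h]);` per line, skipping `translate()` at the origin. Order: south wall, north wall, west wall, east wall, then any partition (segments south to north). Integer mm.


cube([4500, 100, 2500]);
translate([0, 2900, 0]) cube([4500, 100, 2500]);
translate([0, 100, 0]) cube([100, 2800, 2500]);
translate([4400, 100, 0]) cube([100, 2800, 2500]);


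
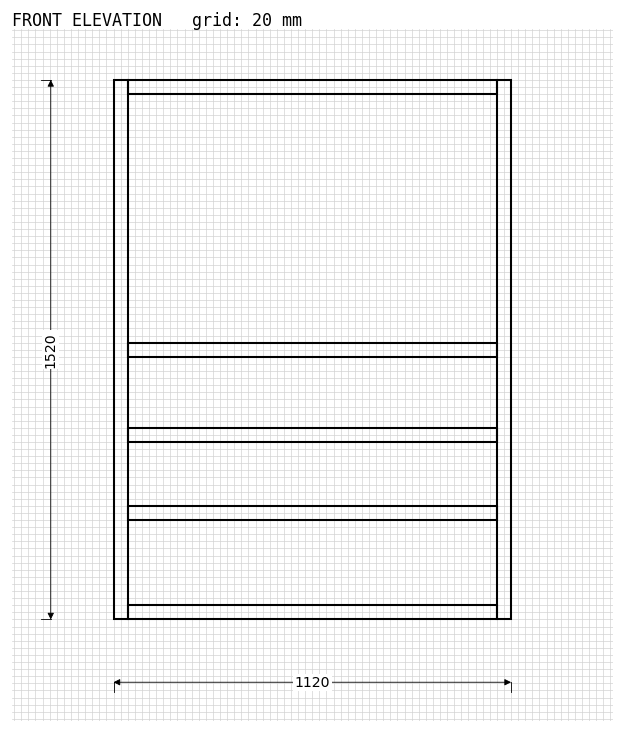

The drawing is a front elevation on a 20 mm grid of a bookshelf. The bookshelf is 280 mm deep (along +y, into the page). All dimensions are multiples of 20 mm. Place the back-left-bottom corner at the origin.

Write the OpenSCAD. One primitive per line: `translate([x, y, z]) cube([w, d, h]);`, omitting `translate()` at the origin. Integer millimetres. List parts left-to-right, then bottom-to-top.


cube([40, 280, 1520]);
translate([40, 0, 0]) cube([1040, 280, 40]);
translate([40, 0, 280]) cube([1040, 280, 40]);
translate([40, 0, 500]) cube([1040, 280, 40]);
translate([40, 0, 740]) cube([1040, 280, 40]);
translate([40, 0, 1480]) cube([1040, 280, 40]);
translate([1080, 0, 0]) cube([40, 280, 1520]);


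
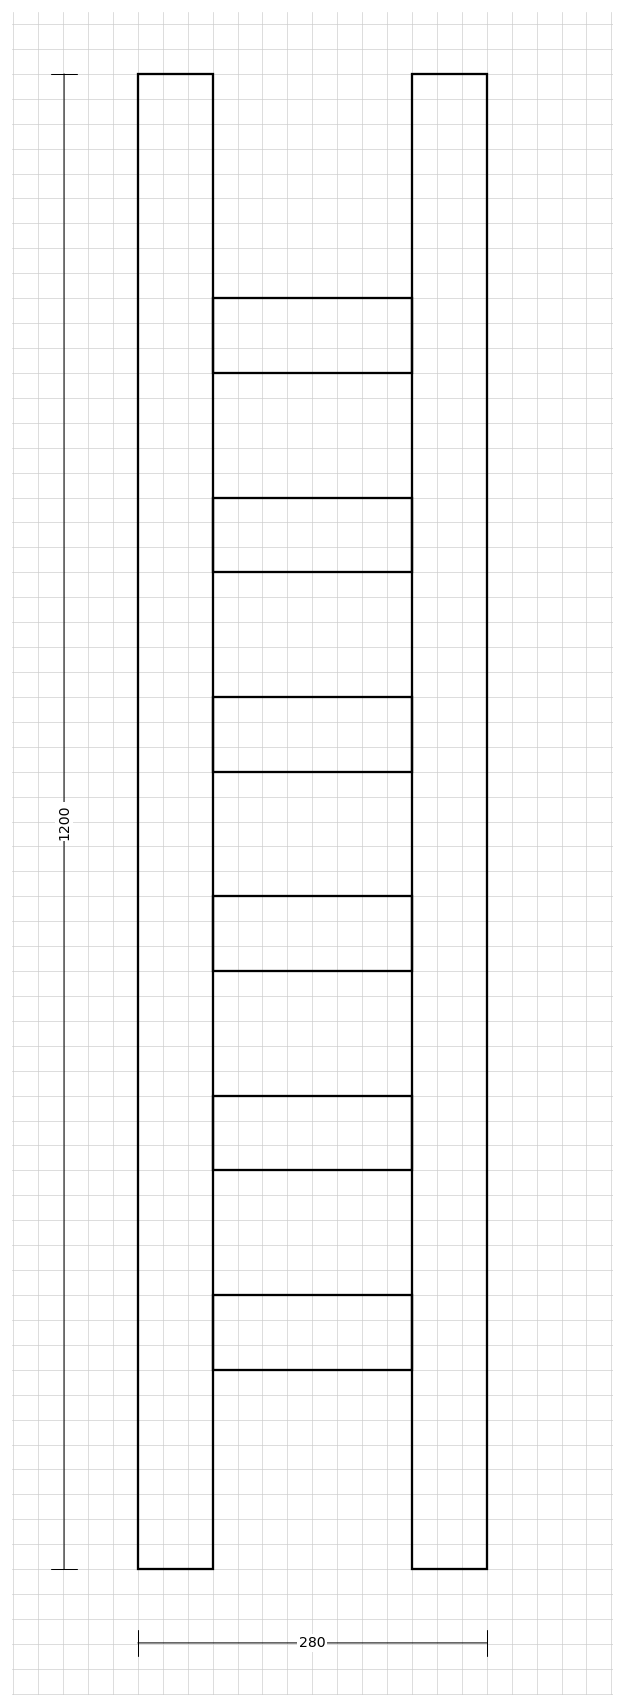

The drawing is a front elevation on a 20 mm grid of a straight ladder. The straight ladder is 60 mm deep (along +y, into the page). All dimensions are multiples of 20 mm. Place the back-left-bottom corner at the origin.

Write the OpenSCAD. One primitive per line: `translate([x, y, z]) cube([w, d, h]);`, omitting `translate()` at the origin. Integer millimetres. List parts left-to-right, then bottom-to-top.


cube([60, 60, 1200]);
translate([60, 0, 160]) cube([160, 60, 60]);
translate([60, 0, 320]) cube([160, 60, 60]);
translate([60, 0, 480]) cube([160, 60, 60]);
translate([60, 0, 640]) cube([160, 60, 60]);
translate([60, 0, 800]) cube([160, 60, 60]);
translate([60, 0, 960]) cube([160, 60, 60]);
translate([220, 0, 0]) cube([60, 60, 1200]);


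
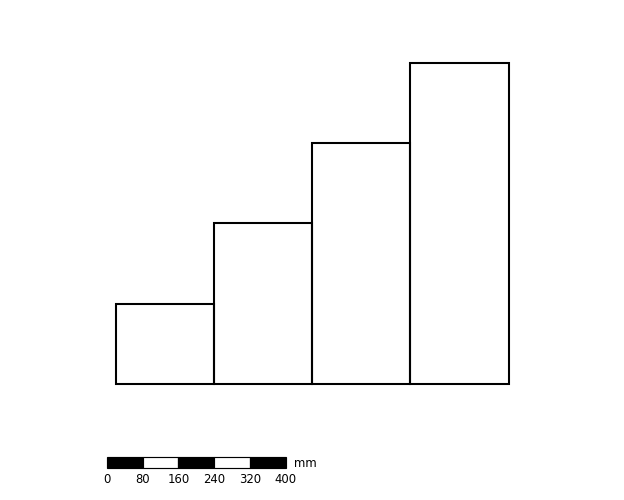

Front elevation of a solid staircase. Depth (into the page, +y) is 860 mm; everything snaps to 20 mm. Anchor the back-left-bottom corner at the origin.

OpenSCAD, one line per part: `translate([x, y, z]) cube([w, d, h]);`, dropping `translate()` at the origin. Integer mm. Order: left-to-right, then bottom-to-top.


cube([220, 860, 180]);
translate([220, 0, 0]) cube([220, 860, 360]);
translate([440, 0, 0]) cube([220, 860, 540]);
translate([660, 0, 0]) cube([220, 860, 720]);


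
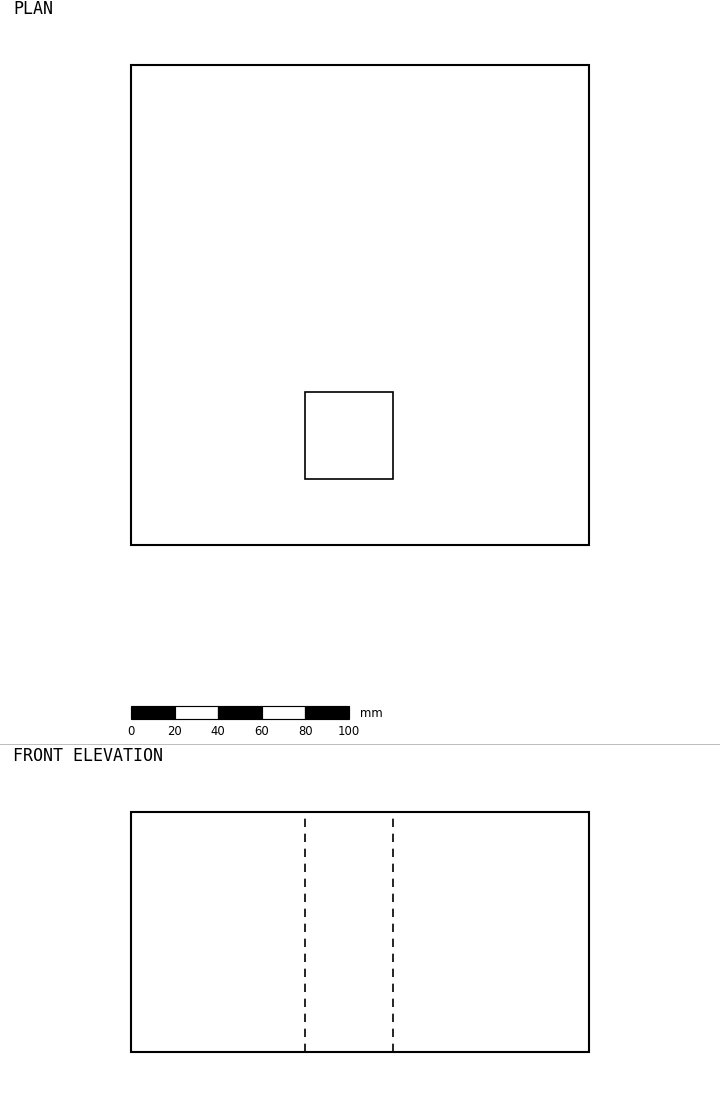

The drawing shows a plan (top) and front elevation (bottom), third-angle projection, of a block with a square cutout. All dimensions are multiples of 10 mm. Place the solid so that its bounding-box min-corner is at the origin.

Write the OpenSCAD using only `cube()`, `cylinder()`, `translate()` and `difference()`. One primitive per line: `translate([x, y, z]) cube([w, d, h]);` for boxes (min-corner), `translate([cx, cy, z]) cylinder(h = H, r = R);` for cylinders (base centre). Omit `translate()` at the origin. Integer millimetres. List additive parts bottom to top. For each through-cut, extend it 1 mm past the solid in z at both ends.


difference() {
  cube([210, 220, 110]);
  translate([80, 30, -1]) cube([40, 40, 112]);
}
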